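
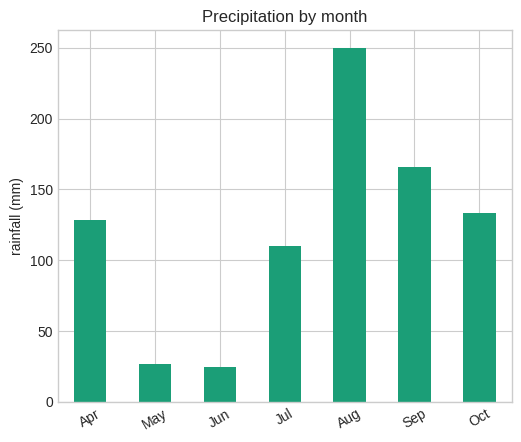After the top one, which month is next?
Sep

Top 3: Aug ≈ 250, Sep ≈ 175, Oct ≈ 125.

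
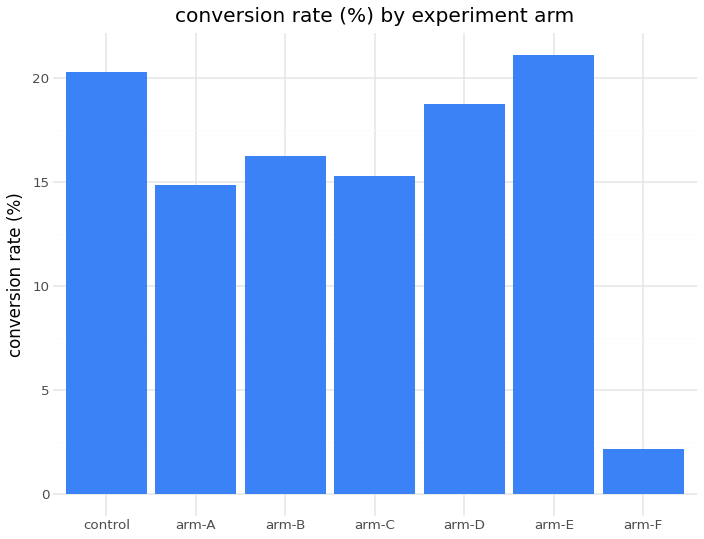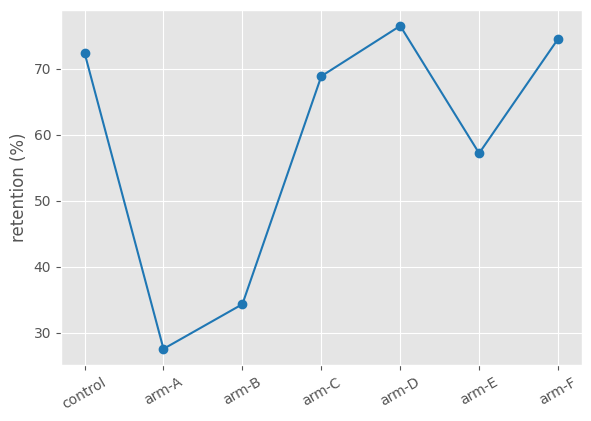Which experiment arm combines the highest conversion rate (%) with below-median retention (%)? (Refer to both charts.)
arm-E

Chart 2 median retention (%) ≈ 70; below-median experiment arms: arm-A, arm-B, arm-E. Among those, arm-E has the highest conversion rate (%) (≈ 22).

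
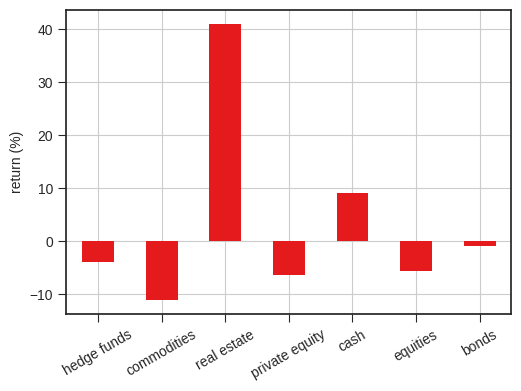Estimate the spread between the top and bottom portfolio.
≈ 50

Max real estate ≈ 40, min commodities ≈ -10; range ≈ 50.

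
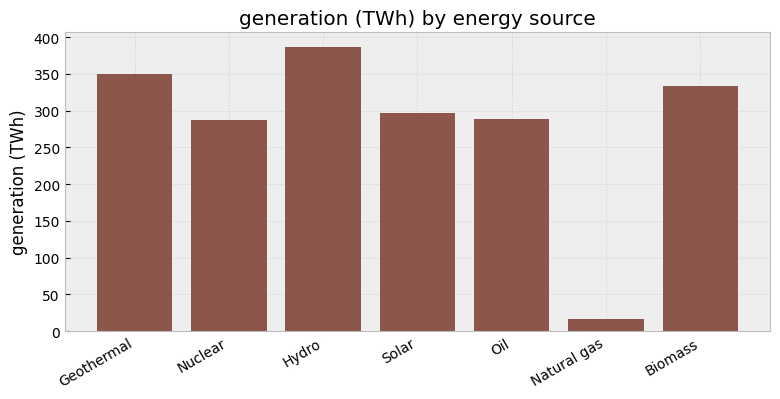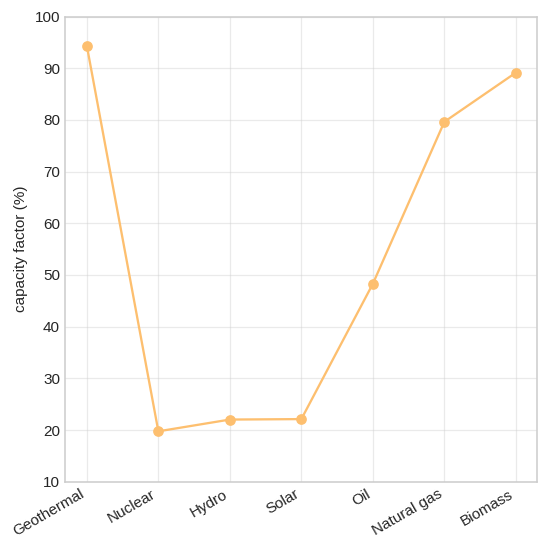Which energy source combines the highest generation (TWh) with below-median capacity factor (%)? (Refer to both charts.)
Chart 2 median capacity factor (%) ≈ 50; below-median energy sources: Nuclear, Hydro, Solar. Among those, Hydro has the highest generation (TWh) (≈ 400).

Hydro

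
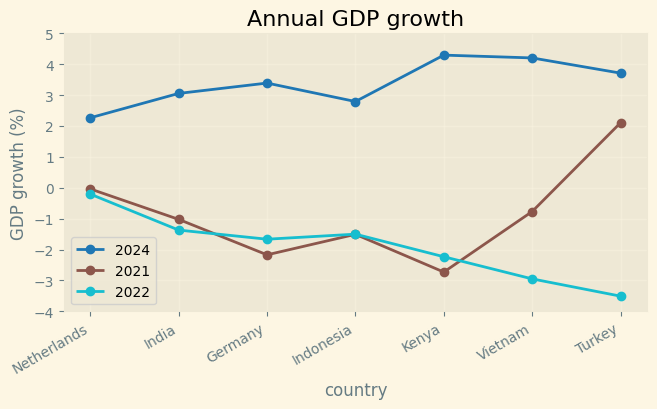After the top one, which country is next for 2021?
Netherlands

Top 3 for 2021: Turkey ≈ 2, Netherlands ≈ 0, Vietnam ≈ -1.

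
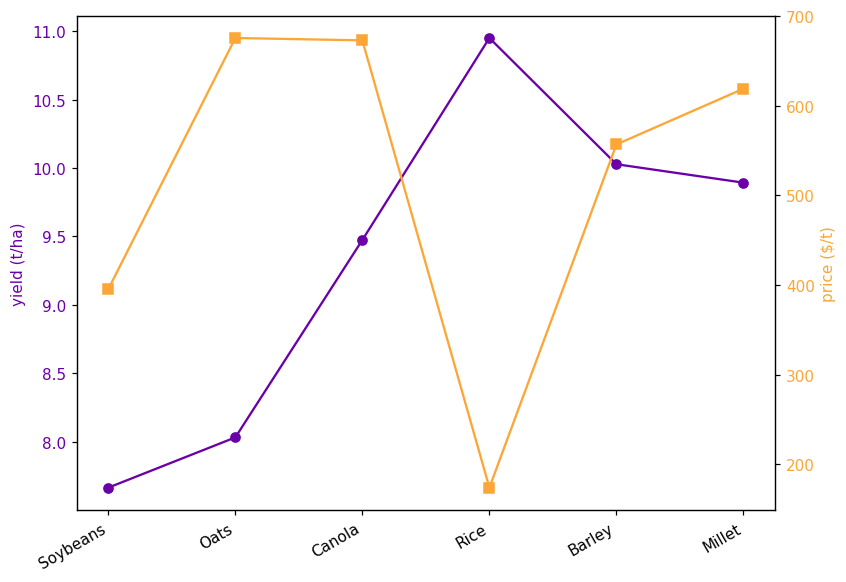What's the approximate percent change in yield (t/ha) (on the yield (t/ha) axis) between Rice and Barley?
Rice ≈ 11.0, Barley ≈ 10.0; (10.0 − 11.0) / 11.0 ≈ -9.1%.

≈ -9.1%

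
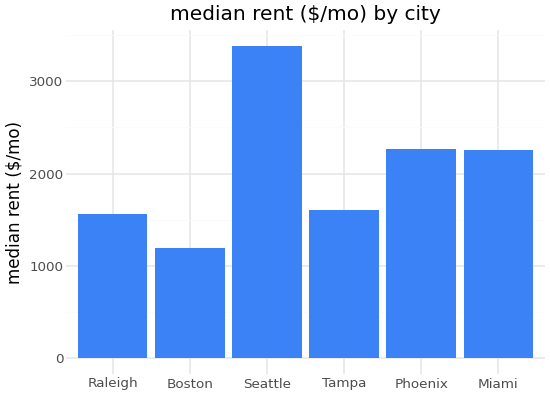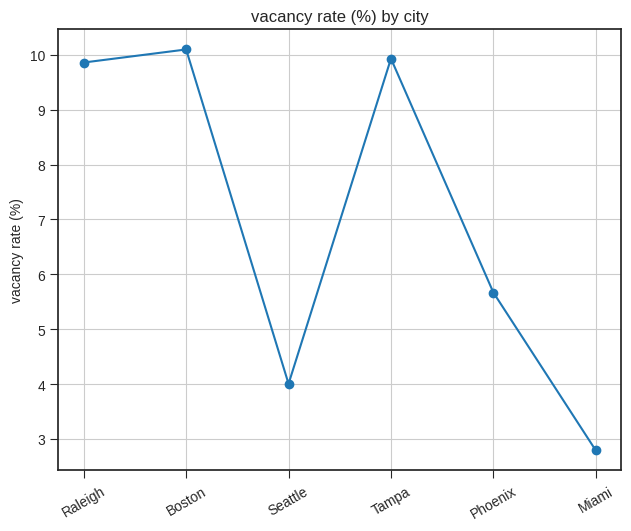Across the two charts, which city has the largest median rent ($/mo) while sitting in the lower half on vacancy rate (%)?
Seattle

Chart 2 median vacancy rate (%) ≈ 8; below-median cities: Seattle, Phoenix, Miami. Among those, Seattle has the highest median rent ($/mo) (≈ 3500).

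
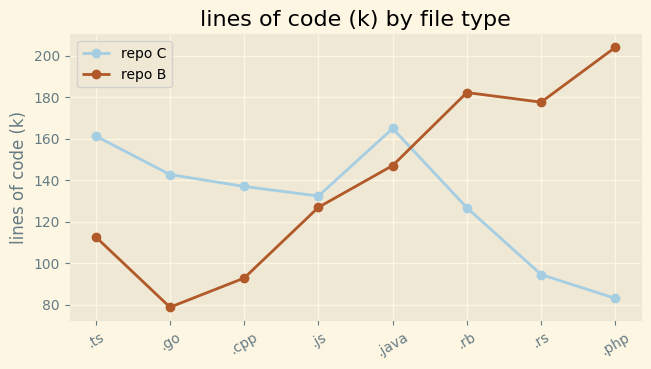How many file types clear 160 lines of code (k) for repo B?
Above 160: .rb, .rs, .php.

3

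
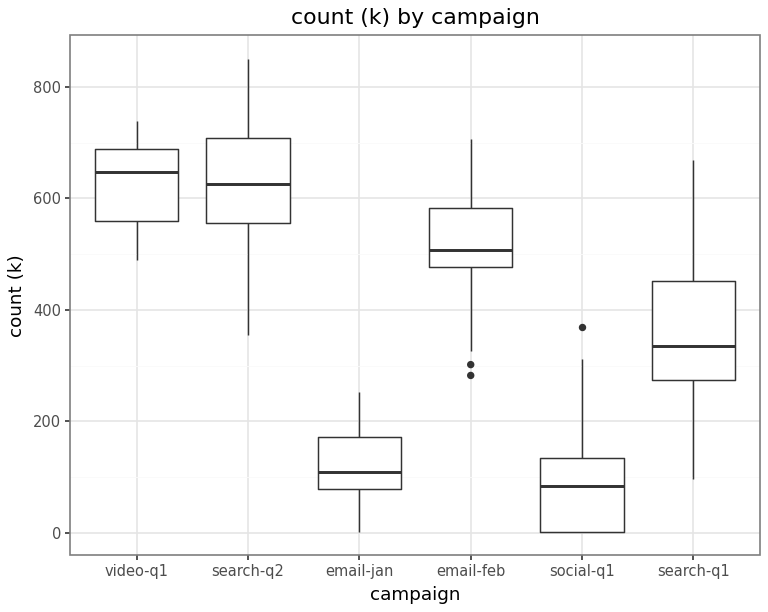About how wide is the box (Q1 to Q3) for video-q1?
≈ 150

Q3 ≈ 700, Q1 ≈ 550; IQR ≈ 150.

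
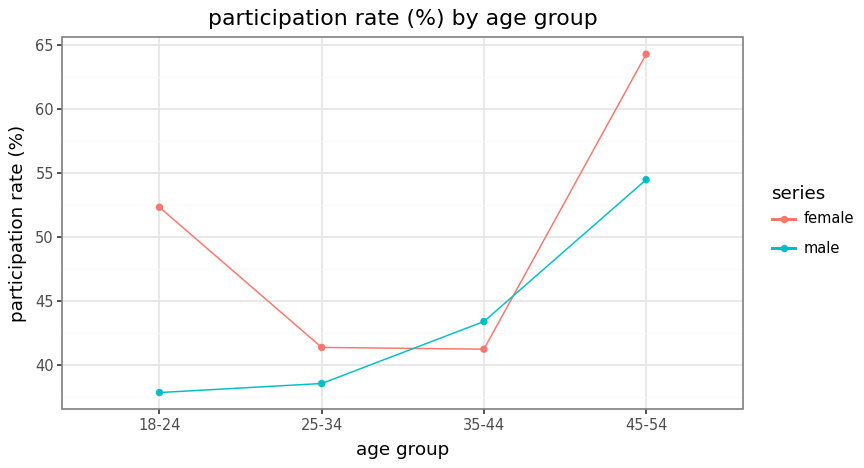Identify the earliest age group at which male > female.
35-44

25-34: male ≈ 40 vs female ≈ 40 (not yet); 35-44: male ≈ 45 vs female ≈ 40 (first crossover).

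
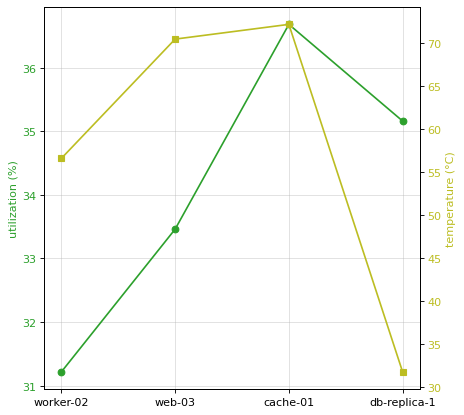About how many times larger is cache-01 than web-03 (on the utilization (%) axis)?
≈ 1.09×

cache-01 ≈ 36.5, web-03 ≈ 33.5; 36.5/33.5 ≈ 1.09.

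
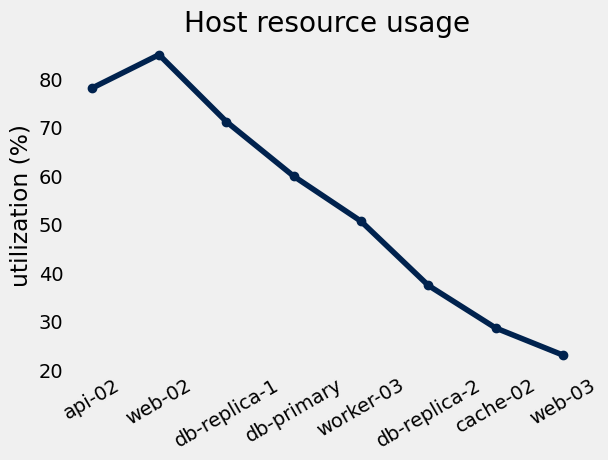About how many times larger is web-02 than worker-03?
≈ 1.6×

web-02 ≈ 80, worker-03 ≈ 50; 80/50 ≈ 1.6.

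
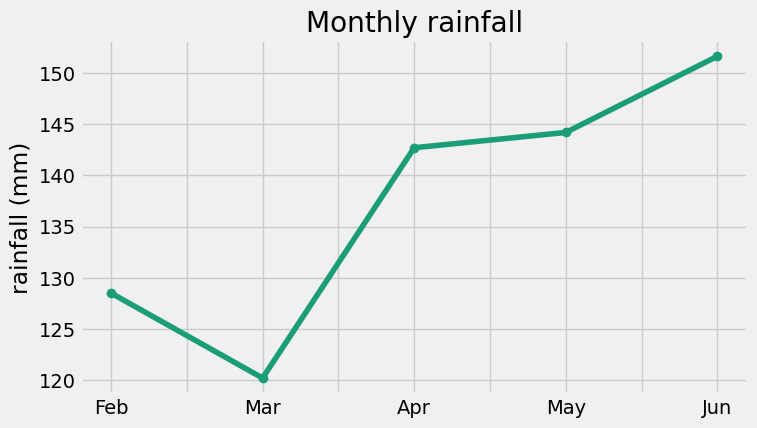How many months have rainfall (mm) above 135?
3

Above 135: Apr, May, Jun.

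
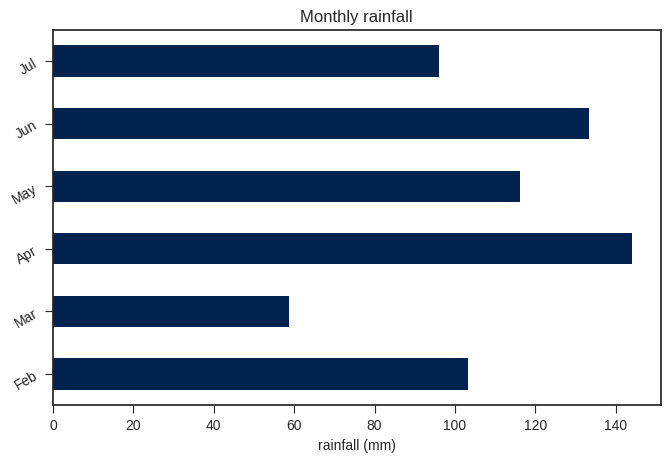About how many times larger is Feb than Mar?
≈ 1.67×

Feb ≈ 100, Mar ≈ 60; 100/60 ≈ 1.67.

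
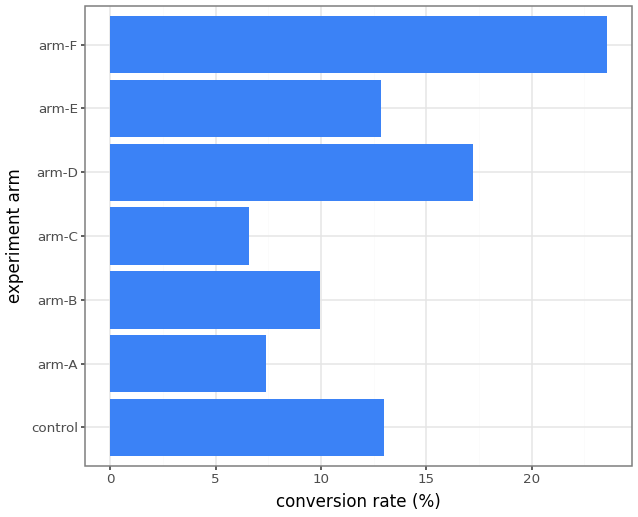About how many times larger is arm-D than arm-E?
≈ 1.5×

arm-D ≈ 18, arm-E ≈ 12; 18/12 ≈ 1.5.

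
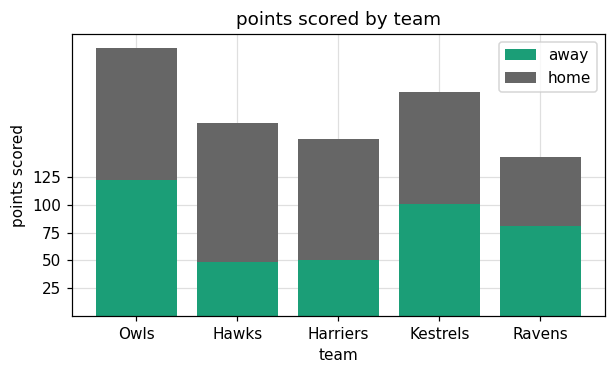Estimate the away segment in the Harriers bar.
away top ≈ 50, bottom ≈ 0; segment ≈ 50.

≈ 50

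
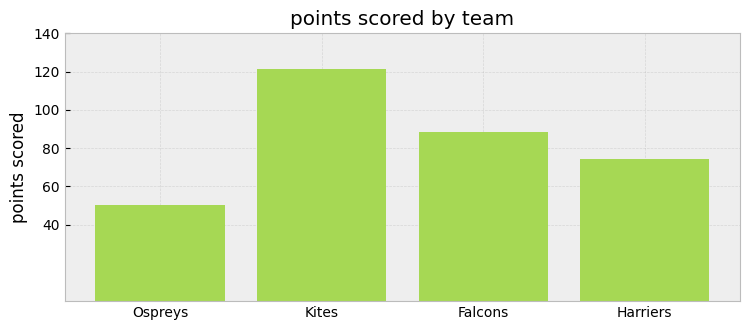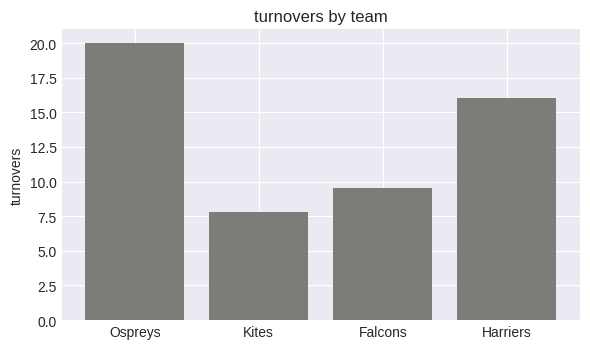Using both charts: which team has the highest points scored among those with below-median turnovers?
Kites

Chart 2 median turnovers ≈ 12; below-median teams: Kites, Falcons. Among those, Kites has the highest points scored (≈ 120).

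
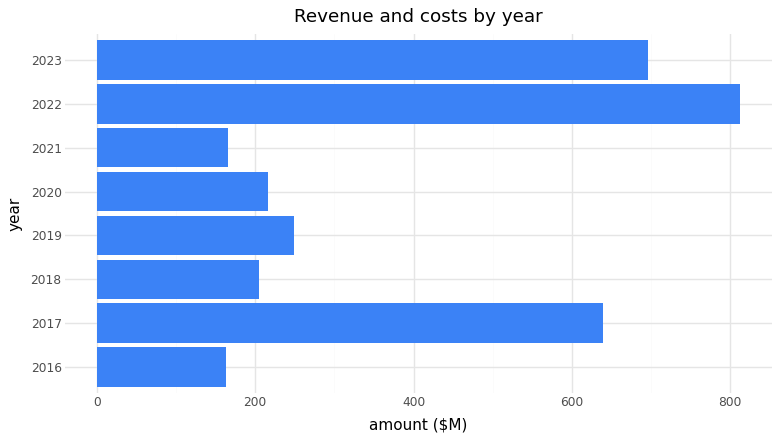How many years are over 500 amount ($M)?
3

Above 500: 2017, 2022, 2023.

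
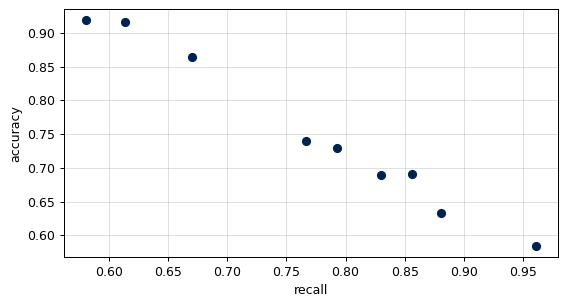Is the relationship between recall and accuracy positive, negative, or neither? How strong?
Points are negatively correlated; strong (|r| ≈ 1.0).

negative, strong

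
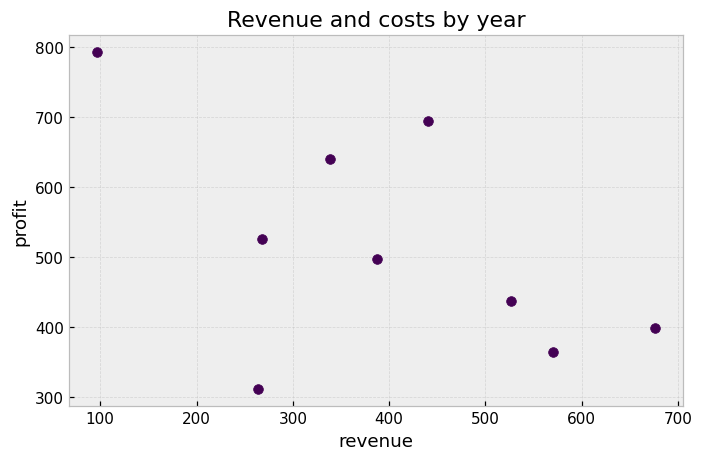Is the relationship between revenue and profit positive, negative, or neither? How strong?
Points are negatively correlated; moderate (|r| ≈ 0.5).

negative, moderate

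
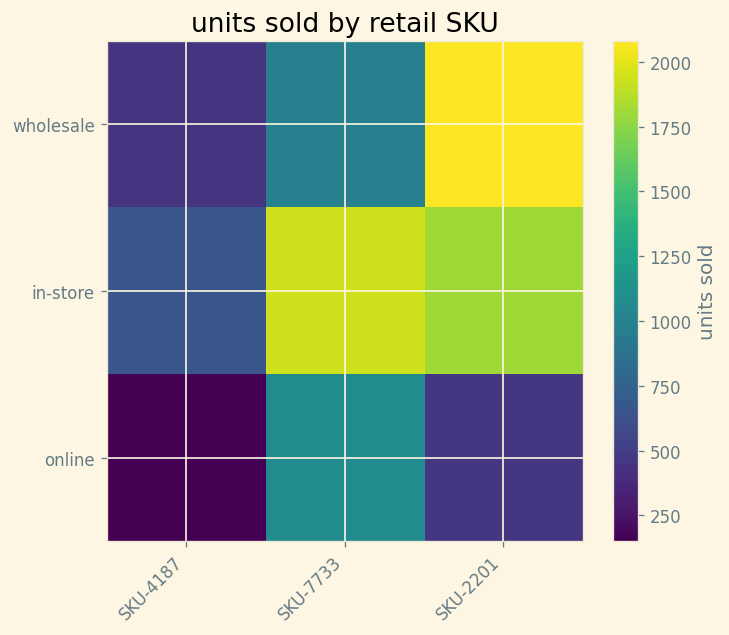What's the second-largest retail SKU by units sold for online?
Top 3 for online: SKU-7733 ≈ 1000, SKU-2201 ≈ 400, SKU-4187 ≈ 200.

SKU-2201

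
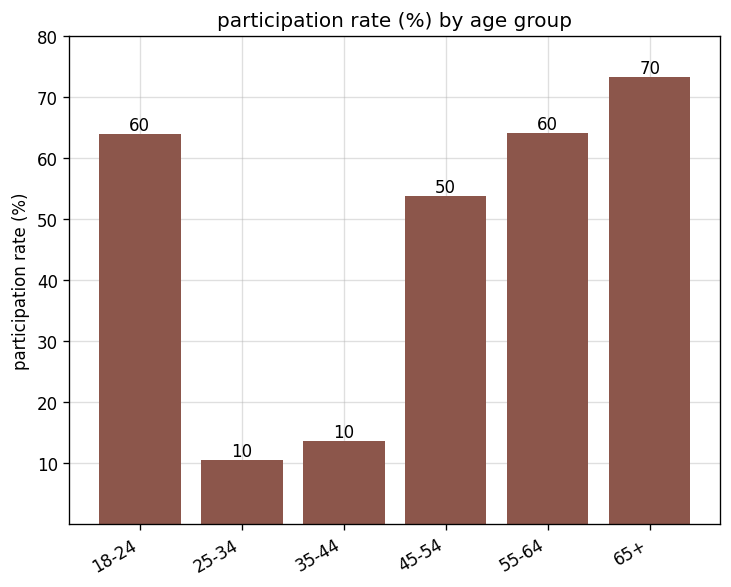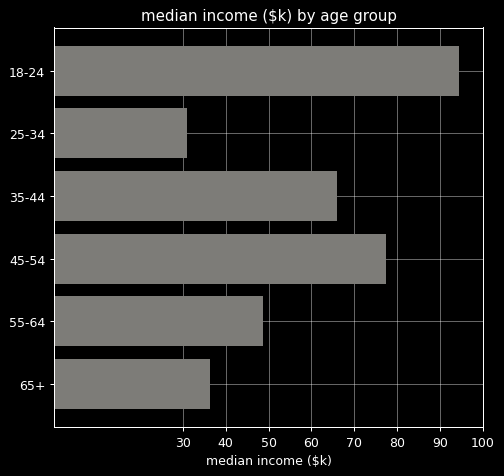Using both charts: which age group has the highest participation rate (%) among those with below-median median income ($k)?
65+

Chart 2 median median income ($k) ≈ 60; below-median age groups: 25-34, 55-64, 65+. Among those, 65+ has the highest participation rate (%) (≈ 70).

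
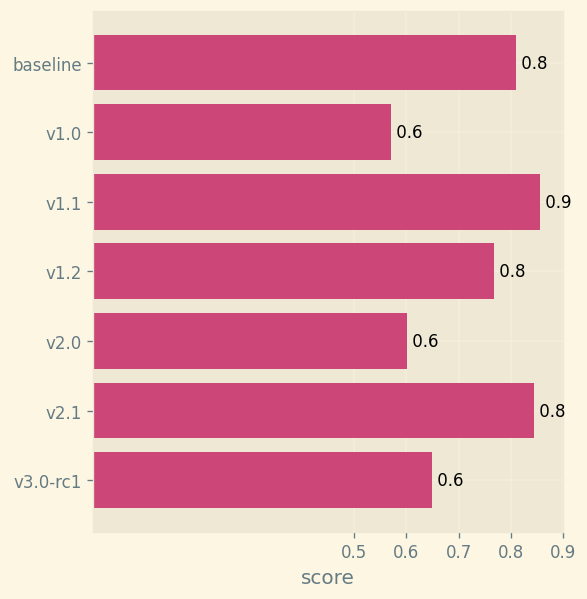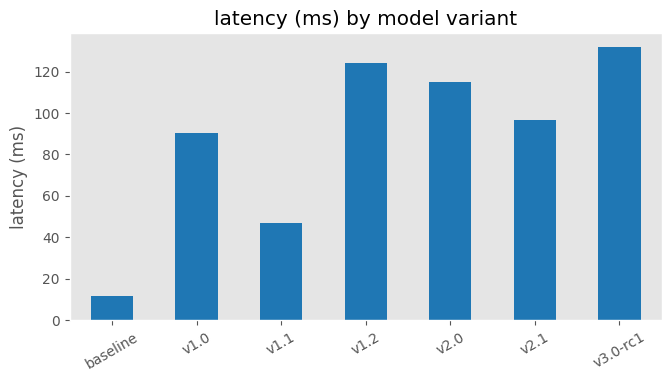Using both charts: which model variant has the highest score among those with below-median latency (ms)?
v1.1

Chart 2 median latency (ms) ≈ 100; below-median model variants: baseline, v1.0, v1.1. Among those, v1.1 has the highest score (≈ 0.9).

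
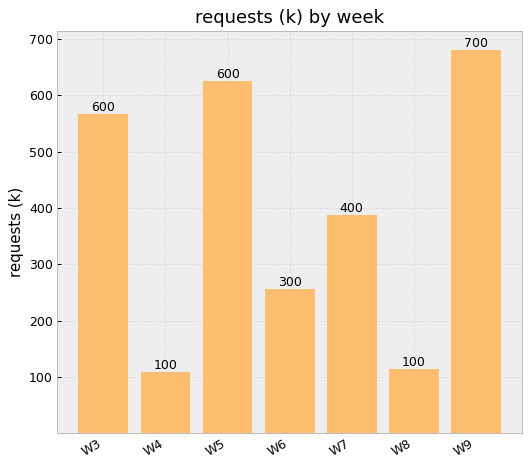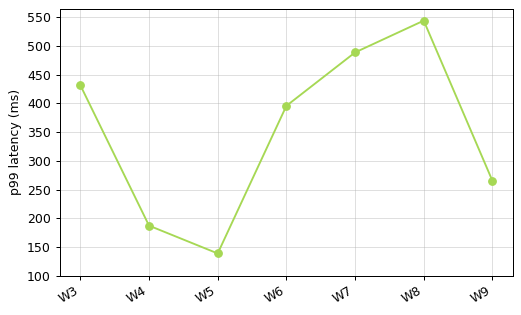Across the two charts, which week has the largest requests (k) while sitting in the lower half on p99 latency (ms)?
Chart 2 median p99 latency (ms) ≈ 400; below-median weeks: W4, W5, W9. Among those, W9 has the highest requests (k) (≈ 700).

W9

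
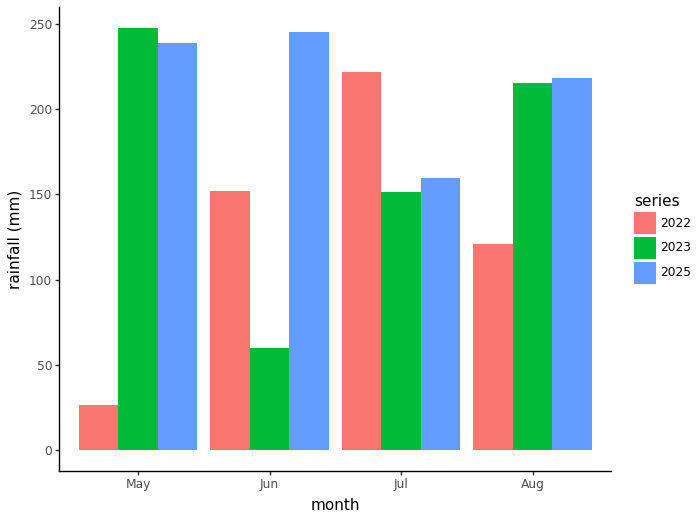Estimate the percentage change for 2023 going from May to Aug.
≈ -10%

May ≈ 250, Aug ≈ 225; (225 − 250) / 250 ≈ -10%.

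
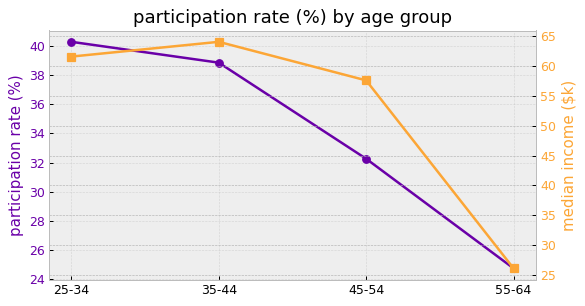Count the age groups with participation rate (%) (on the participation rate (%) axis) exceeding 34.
2

Above 34: 25-34, 35-44.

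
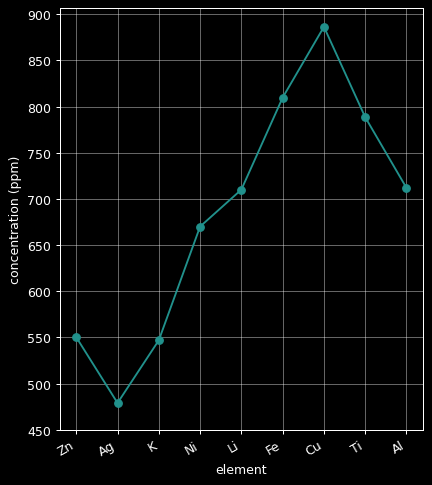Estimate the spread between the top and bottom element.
Max Cu ≈ 900, min Ag ≈ 500; range ≈ 400.

≈ 400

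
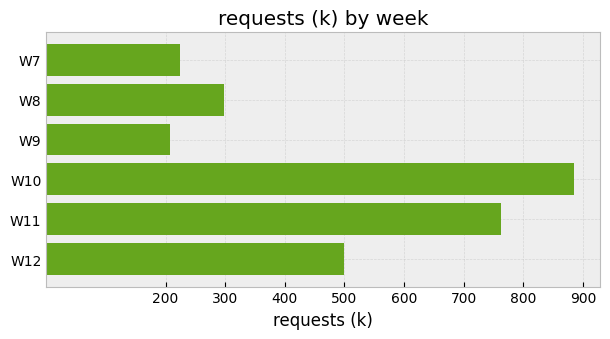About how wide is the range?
≈ 700

Max W10 ≈ 900, min W9 ≈ 200; range ≈ 700.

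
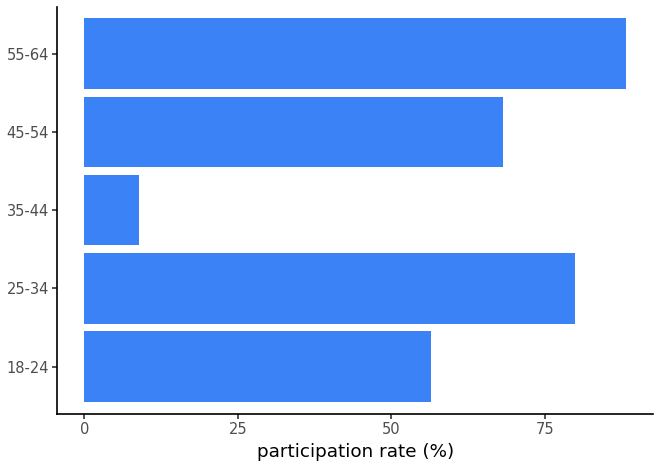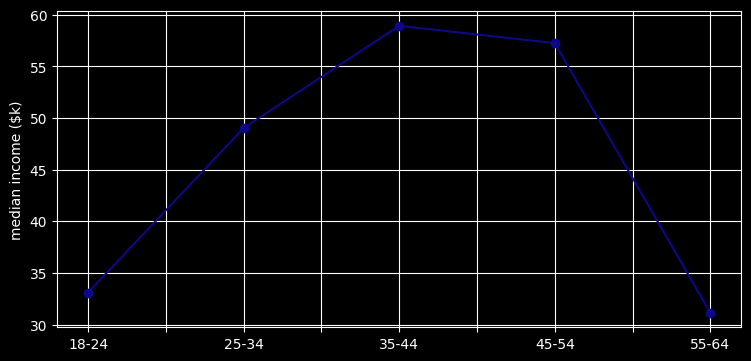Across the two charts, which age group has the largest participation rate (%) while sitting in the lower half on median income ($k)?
55-64

Chart 2 median median income ($k) ≈ 50; below-median age groups: 18-24, 55-64. Among those, 55-64 has the highest participation rate (%) (≈ 90).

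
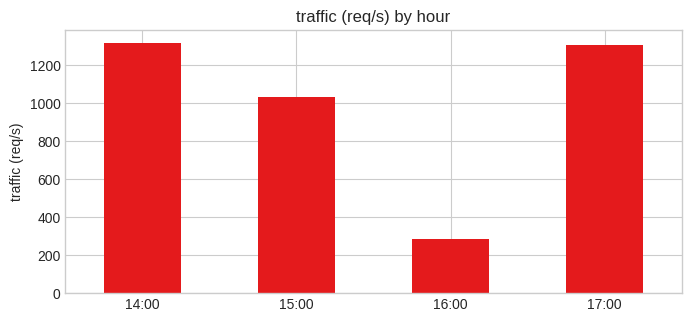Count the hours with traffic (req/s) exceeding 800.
Above 800: 14:00, 15:00, 17:00.

3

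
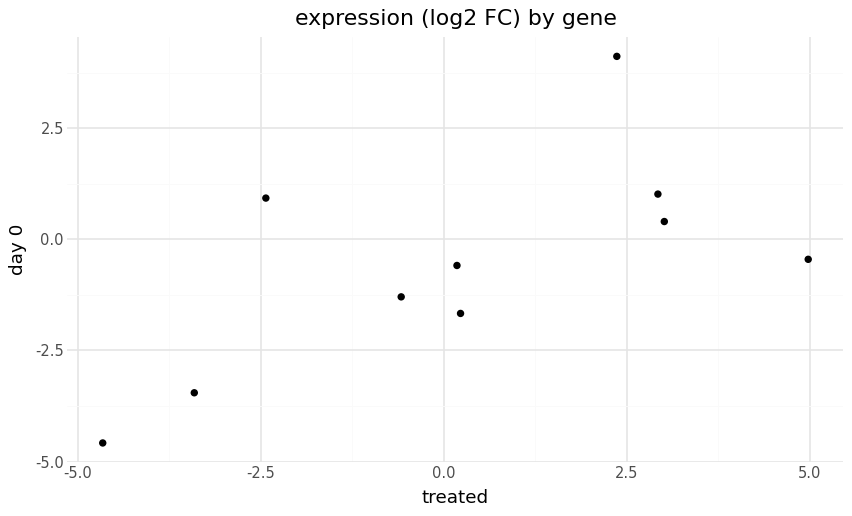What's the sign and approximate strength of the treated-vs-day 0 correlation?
Points are positively correlated; moderate (|r| ≈ 0.6).

positive, moderate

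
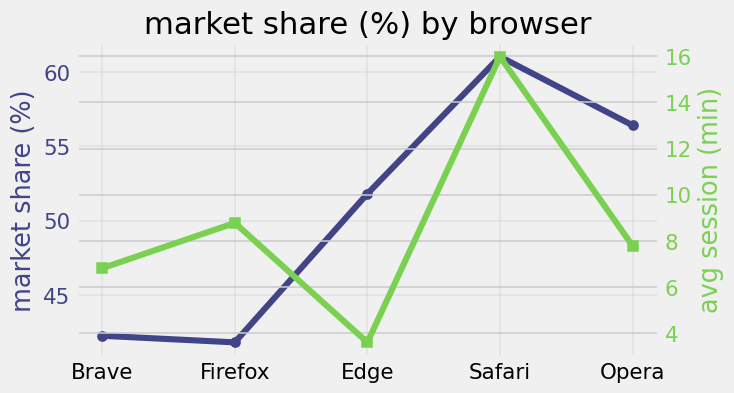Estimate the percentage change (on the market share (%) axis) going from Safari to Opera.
≈ -9.7%

Safari ≈ 62, Opera ≈ 56; (56 − 62) / 62 ≈ -9.7%.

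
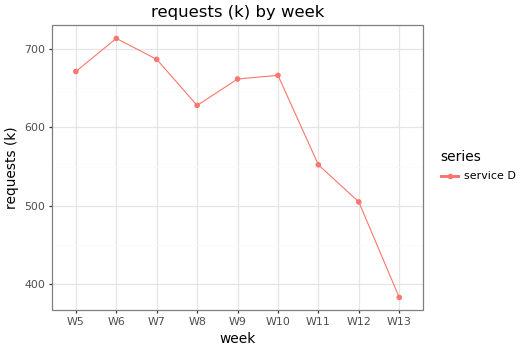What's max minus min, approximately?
Max W6 ≈ 700, min W13 ≈ 400; range ≈ 300.

≈ 300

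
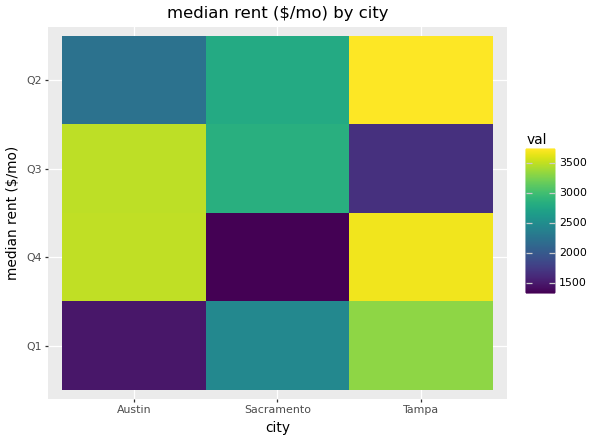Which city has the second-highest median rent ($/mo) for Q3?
Sacramento

Top 3 for Q3: Austin ≈ 3500, Sacramento ≈ 3000, Tampa ≈ 1500.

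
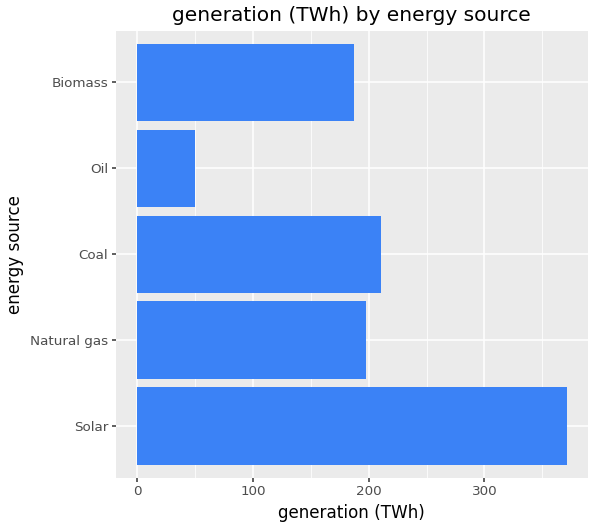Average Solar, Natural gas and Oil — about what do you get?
≈ 200

(350 + 200 + 50) / 3 ≈ 200.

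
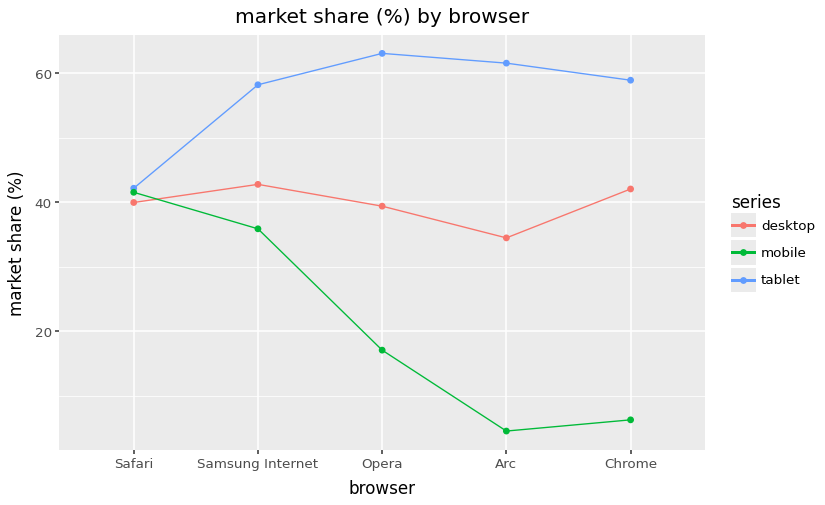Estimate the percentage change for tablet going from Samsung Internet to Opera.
Samsung Internet ≈ 60, Opera ≈ 65; (65 − 60) / 60 ≈ +8.3%.

≈ +8.3%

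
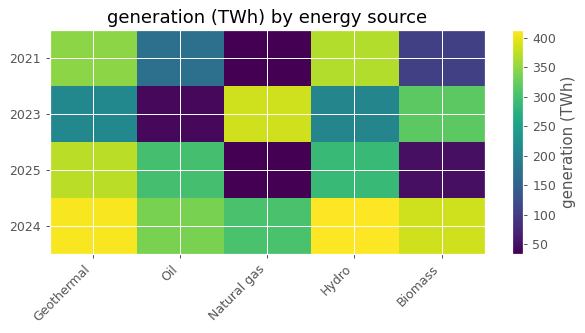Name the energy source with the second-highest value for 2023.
Biomass

Top 3 for 2023: Natural gas ≈ 400, Biomass ≈ 300, Geothermal ≈ 200.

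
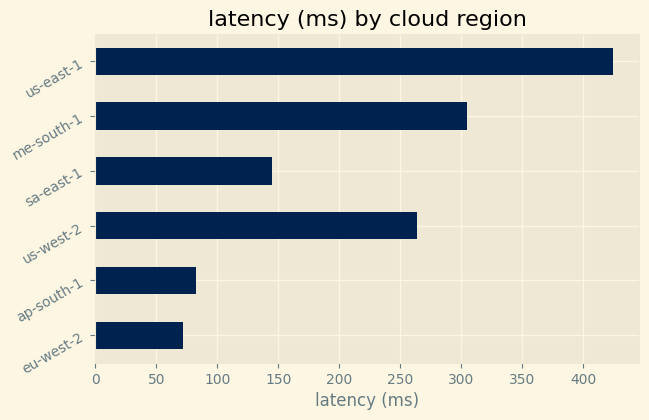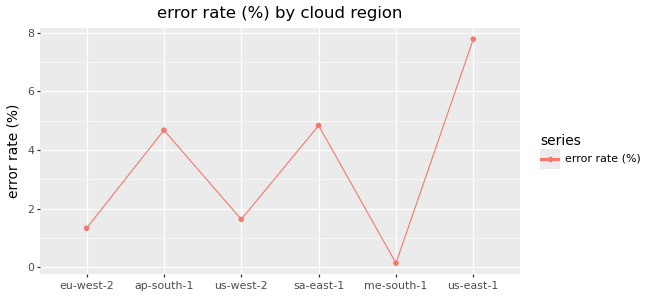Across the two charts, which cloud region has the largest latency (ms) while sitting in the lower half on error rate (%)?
me-south-1

Chart 2 median error rate (%) ≈ 3; below-median cloud regions: eu-west-2, us-west-2, me-south-1. Among those, me-south-1 has the highest latency (ms) (≈ 300).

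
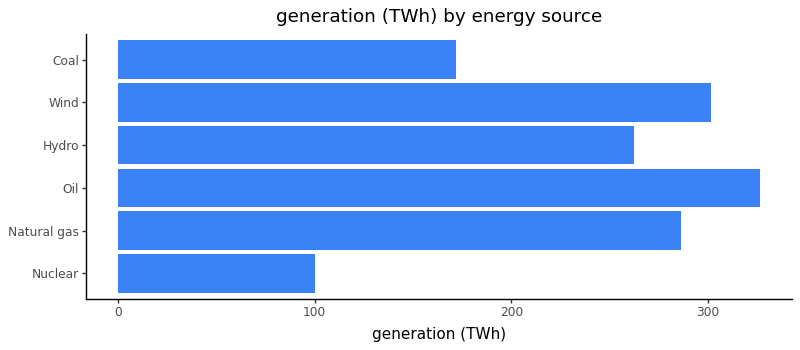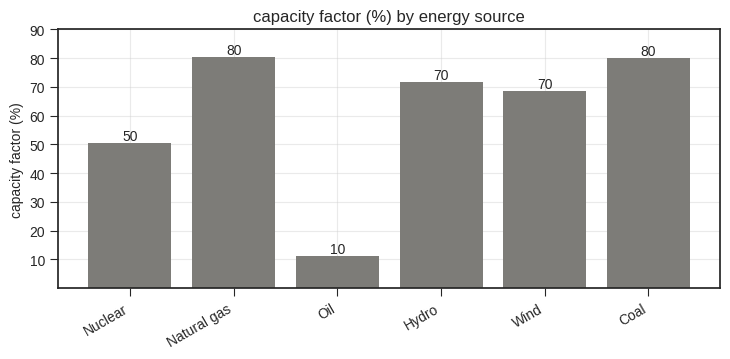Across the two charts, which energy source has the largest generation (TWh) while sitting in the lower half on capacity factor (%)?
Chart 2 median capacity factor (%) ≈ 70; below-median energy sources: Nuclear, Oil, Wind. Among those, Oil has the highest generation (TWh) (≈ 350).

Oil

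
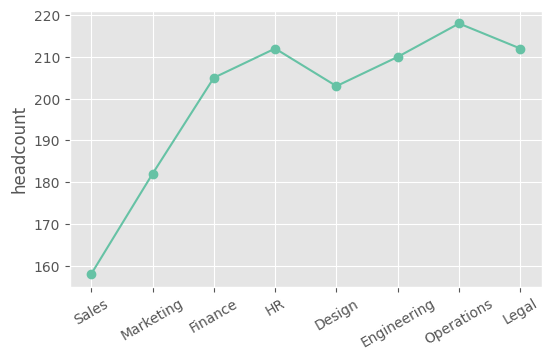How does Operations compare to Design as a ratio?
Operations ≈ 220, Design ≈ 205; 220/205 ≈ 1.07.

≈ 1.07×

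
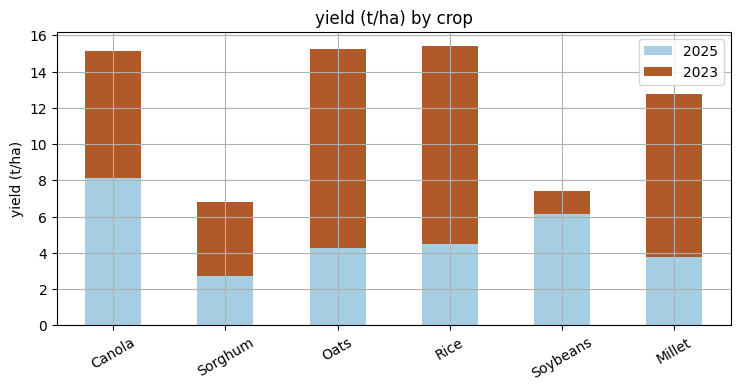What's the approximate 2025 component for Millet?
≈ 4

2025 top ≈ 4, bottom ≈ 0; segment ≈ 4.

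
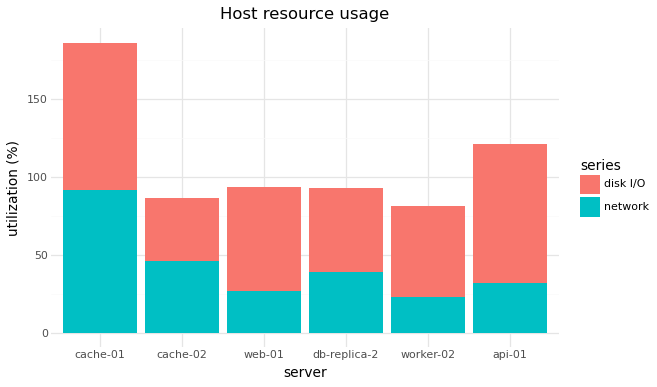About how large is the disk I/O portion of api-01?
≈ 80

disk I/O top ≈ 120, bottom ≈ 40; segment ≈ 80.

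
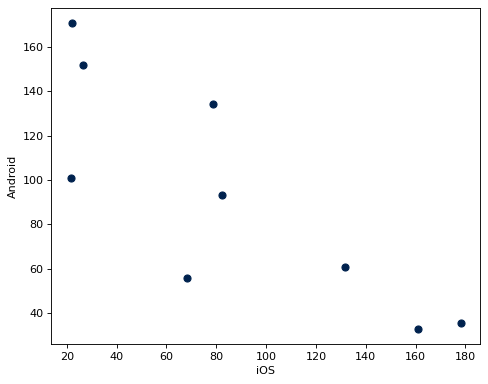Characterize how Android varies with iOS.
negative, strong

Points are negatively correlated; strong (|r| ≈ 0.8).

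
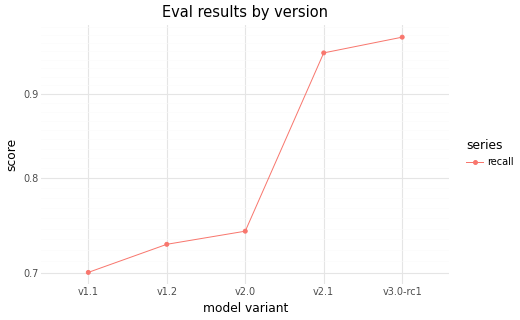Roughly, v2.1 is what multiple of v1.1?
≈ 1.36×

v2.1 ≈ 0.95, v1.1 ≈ 0.70; 0.95/0.70 ≈ 1.36.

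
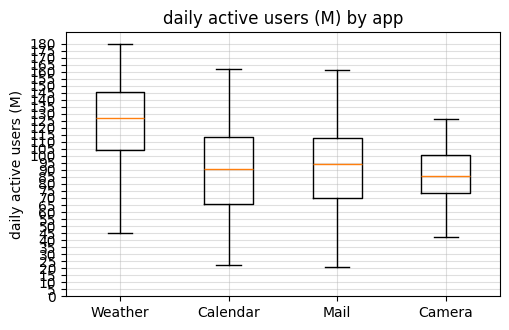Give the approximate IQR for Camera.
Q3 ≈ 100, Q1 ≈ 75; IQR ≈ 25.

≈ 25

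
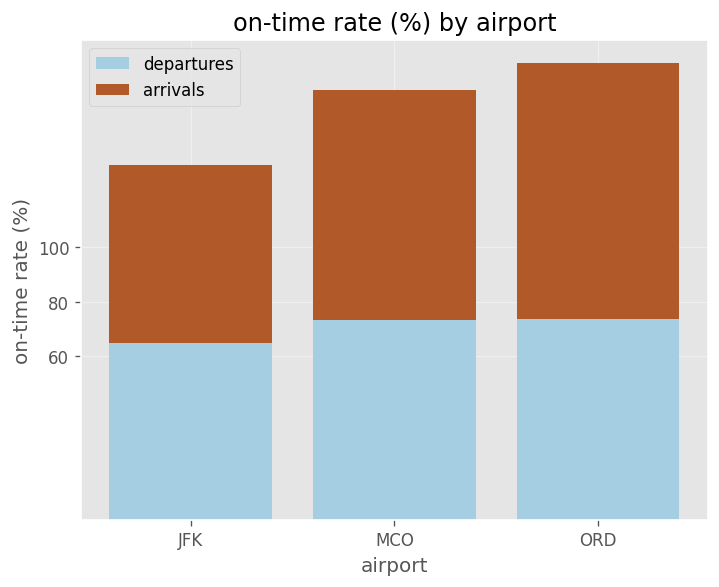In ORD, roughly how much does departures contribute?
≈ 80

departures top ≈ 80, bottom ≈ 0; segment ≈ 80.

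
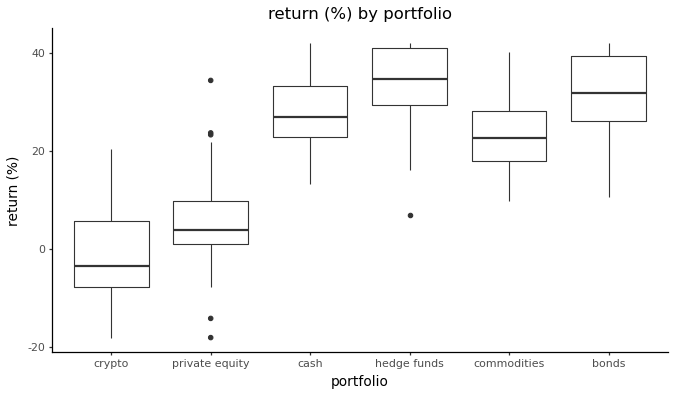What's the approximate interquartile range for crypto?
≈ 15

Q3 ≈ 5, Q1 ≈ -10; IQR ≈ 15.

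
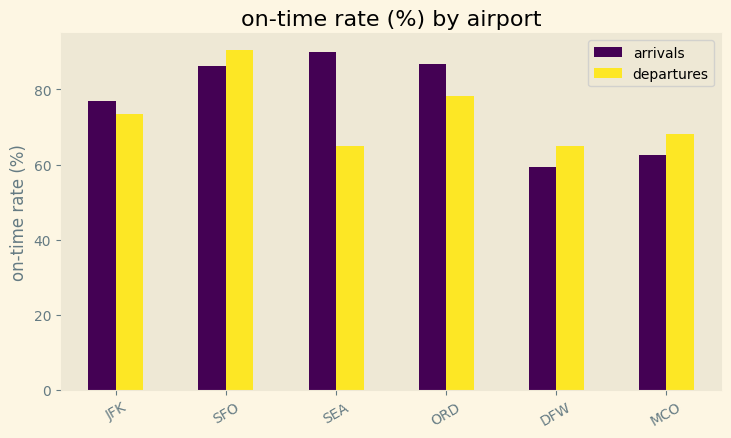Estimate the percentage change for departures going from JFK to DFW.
≈ -14.3%

JFK ≈ 70, DFW ≈ 60; (60 − 70) / 70 ≈ -14.3%.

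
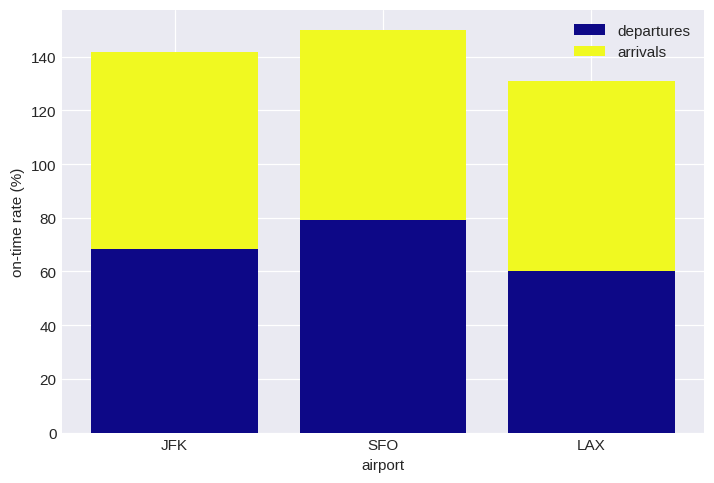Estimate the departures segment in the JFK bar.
departures top ≈ 60, bottom ≈ 0; segment ≈ 60.

≈ 60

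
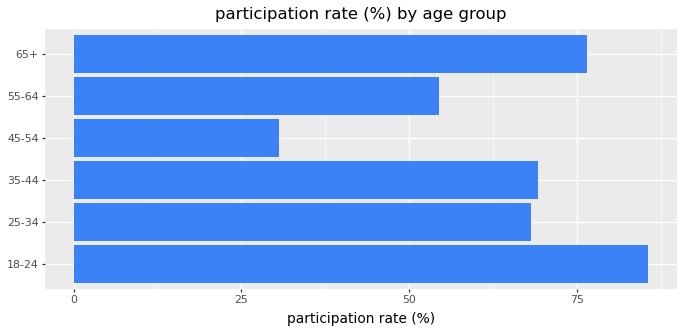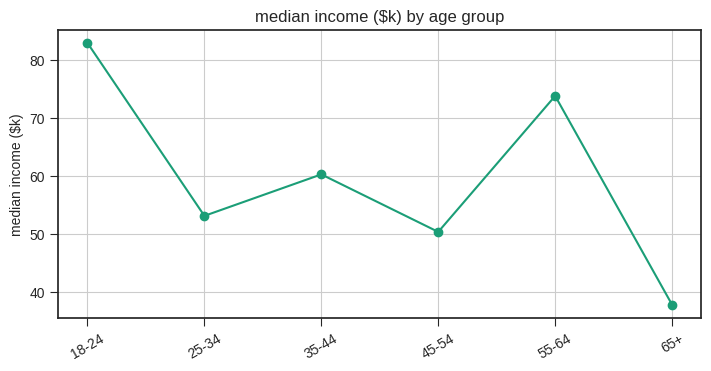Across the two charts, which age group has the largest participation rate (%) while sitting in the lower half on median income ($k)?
65+

Chart 2 median median income ($k) ≈ 60; below-median age groups: 25-34, 45-54, 65+. Among those, 65+ has the highest participation rate (%) (≈ 80).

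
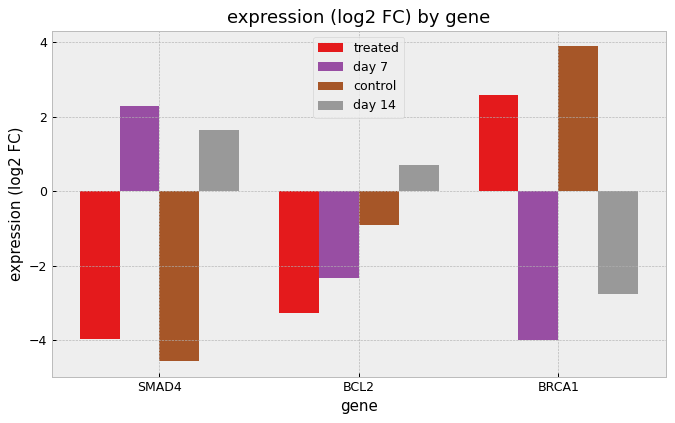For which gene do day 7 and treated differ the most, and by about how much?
BRCA1, ≈ 7 log2 FC

BRCA1: day 7 ≈ -4, treated ≈ 3 → gap ≈ 7. Next-largest (SMAD4) is only ≈ 6.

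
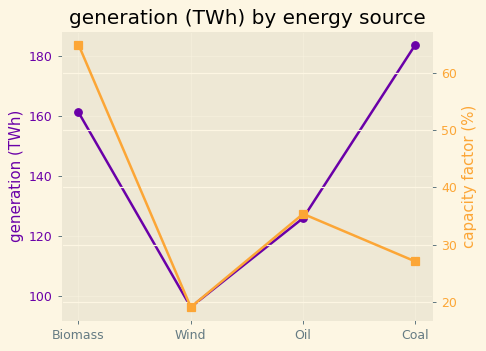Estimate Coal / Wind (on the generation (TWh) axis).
Coal ≈ 180, Wind ≈ 100; 180/100 ≈ 1.8.

≈ 1.8×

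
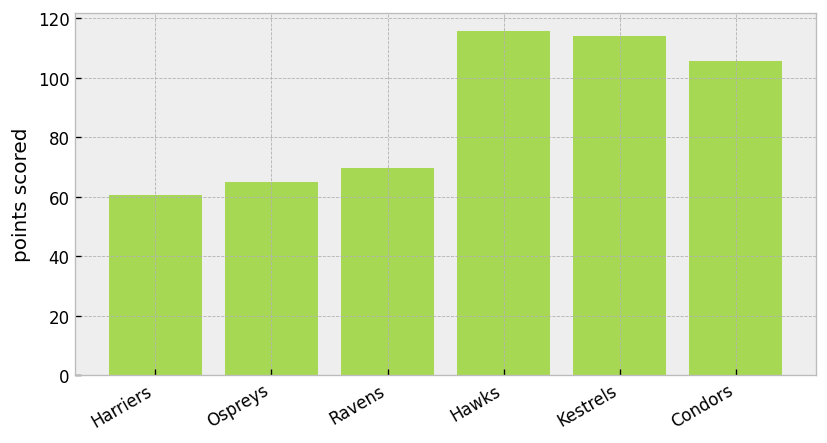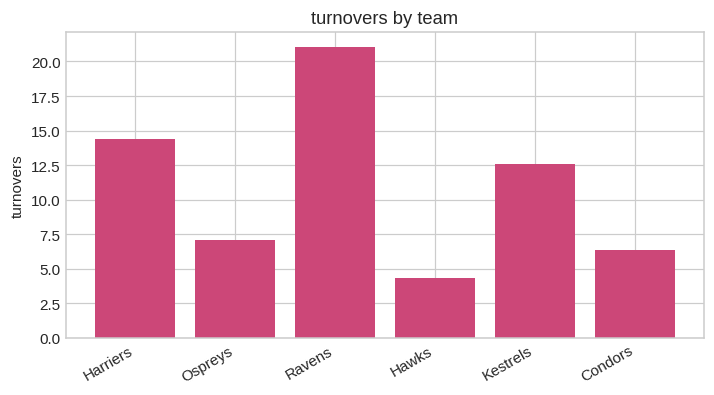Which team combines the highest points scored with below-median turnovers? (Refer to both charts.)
Chart 2 median turnovers ≈ 10; below-median teams: Ospreys, Hawks, Condors. Among those, Hawks has the highest points scored (≈ 120).

Hawks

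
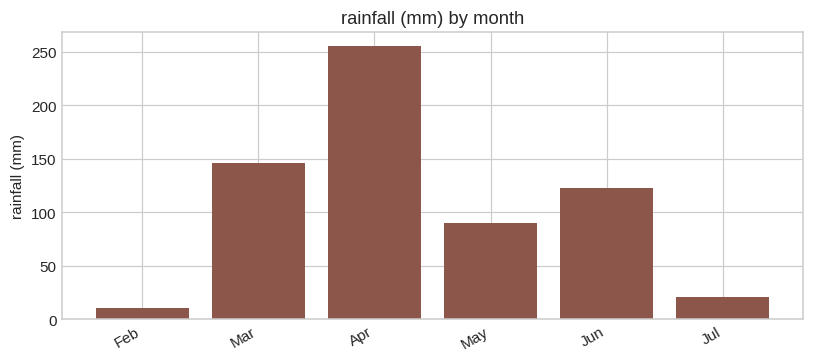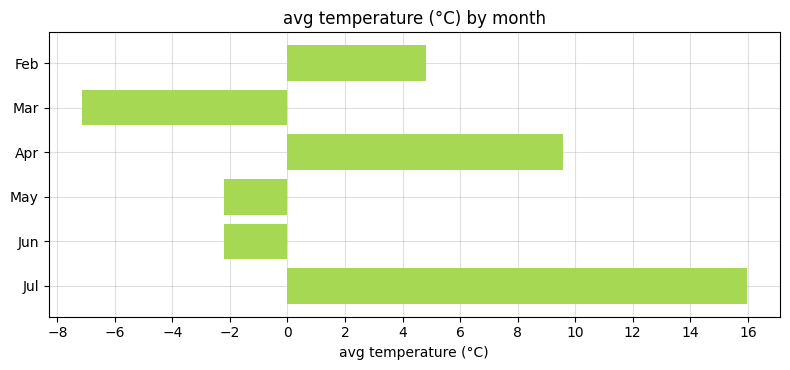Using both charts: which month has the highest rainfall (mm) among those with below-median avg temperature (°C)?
Mar

Chart 2 median avg temperature (°C) ≈ 2; below-median months: Mar, May, Jun. Among those, Mar has the highest rainfall (mm) (≈ 150).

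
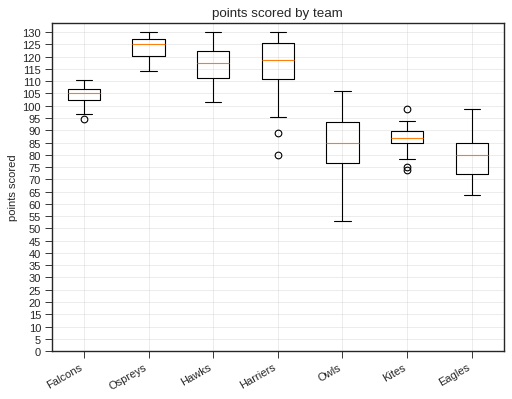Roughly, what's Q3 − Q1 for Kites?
Q3 ≈ 90, Q1 ≈ 85; IQR ≈ 5.

≈ 5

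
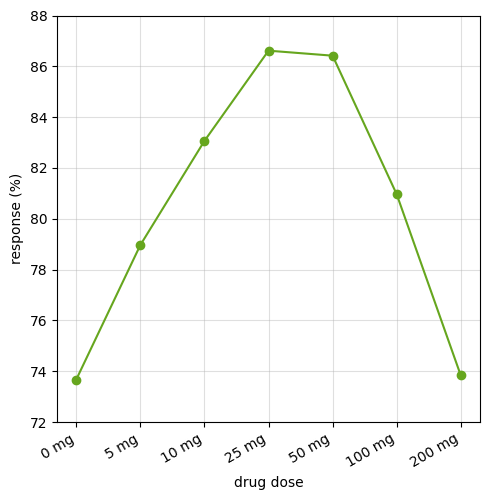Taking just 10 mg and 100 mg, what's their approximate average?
(84 + 80) / 2 ≈ 82.

≈ 82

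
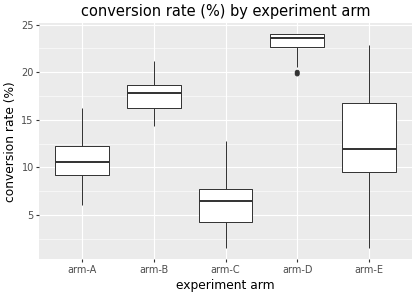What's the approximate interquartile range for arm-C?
≈ 4

Q3 ≈ 8, Q1 ≈ 4; IQR ≈ 4.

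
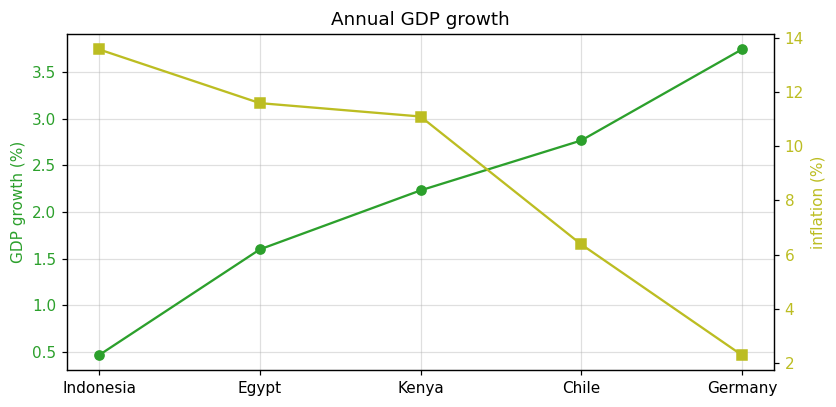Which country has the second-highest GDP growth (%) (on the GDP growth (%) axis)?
Top 3 (on the GDP growth (%) axis): Germany ≈ 3.5, Chile ≈ 3.0, Kenya ≈ 2.0.

Chile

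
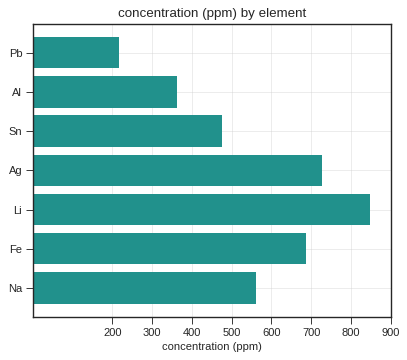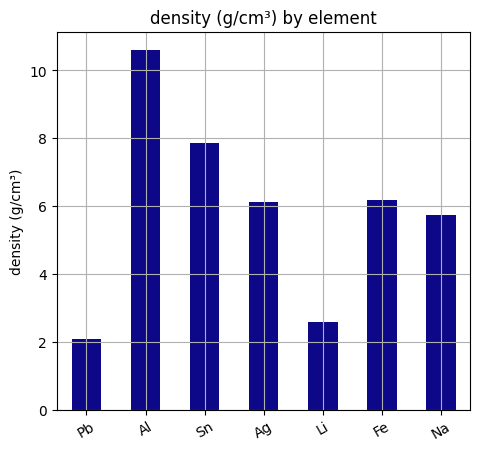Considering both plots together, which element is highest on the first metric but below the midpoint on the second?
Chart 2 median density (g/cm³) ≈ 6; below-median elements: Pb, Li, Na. Among those, Li has the highest concentration (ppm) (≈ 800).

Li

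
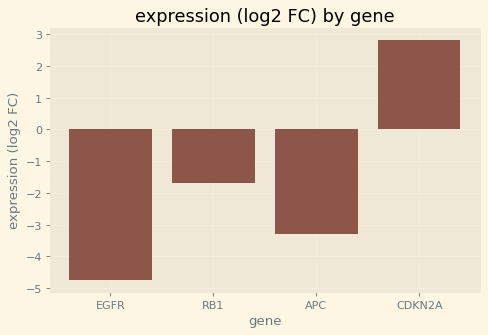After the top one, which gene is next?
RB1

Top 3: CDKN2A ≈ 3, RB1 ≈ -2, APC ≈ -3.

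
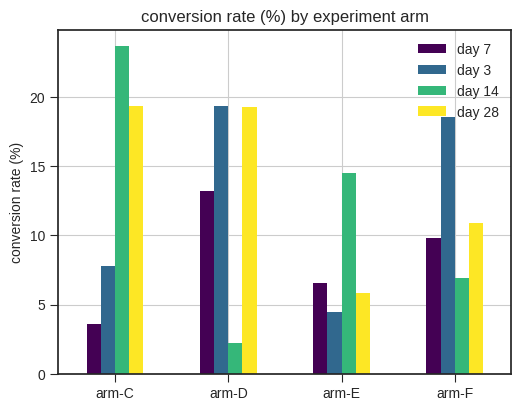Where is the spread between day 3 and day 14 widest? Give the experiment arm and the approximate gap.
arm-D: day 3 ≈ 20, day 14 ≈ 2 → gap ≈ 18. Next-largest (arm-C) is only ≈ 16.

arm-D, ≈ 18 %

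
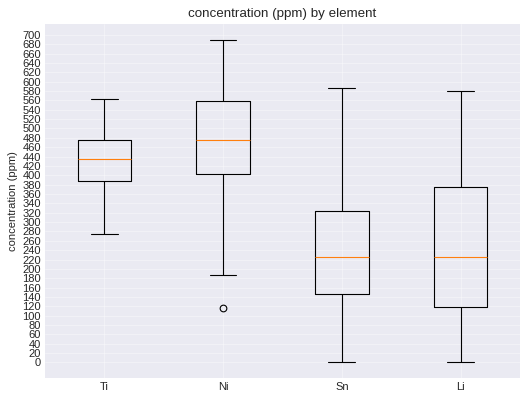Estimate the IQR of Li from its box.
Q3 ≈ 380, Q1 ≈ 120; IQR ≈ 260.

≈ 260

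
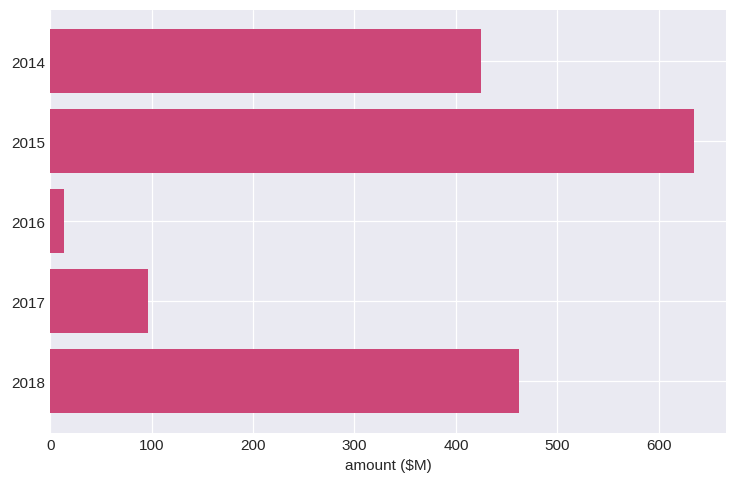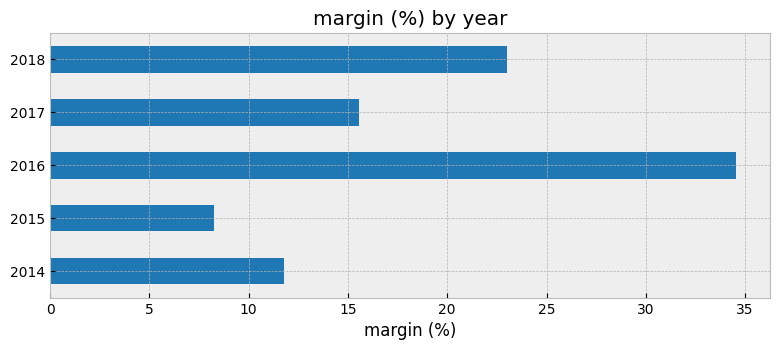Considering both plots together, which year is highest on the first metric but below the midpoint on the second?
Chart 2 median margin (%) ≈ 15; below-median years: 2014, 2015. Among those, 2015 has the highest amount ($M) (≈ 600).

2015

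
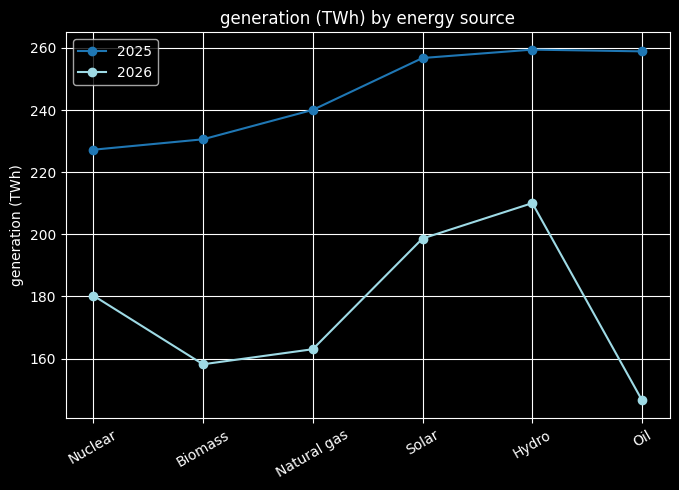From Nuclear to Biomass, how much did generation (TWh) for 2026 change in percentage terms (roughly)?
Nuclear ≈ 180, Biomass ≈ 160; (160 − 180) / 180 ≈ -11.1%.

≈ -11.1%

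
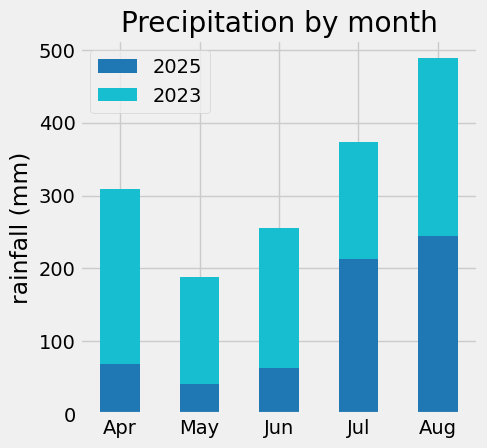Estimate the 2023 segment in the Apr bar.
2023 top ≈ 300, bottom ≈ 50; segment ≈ 250.

≈ 250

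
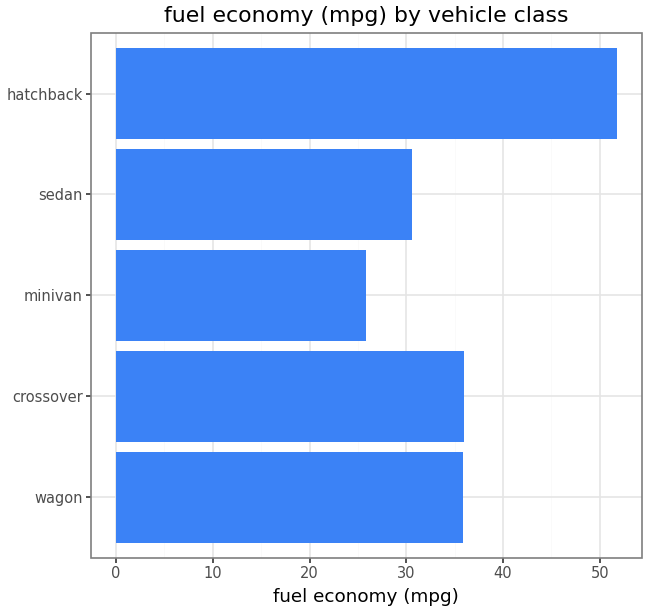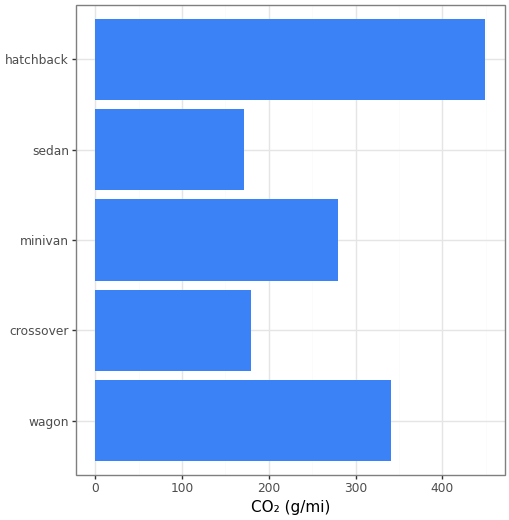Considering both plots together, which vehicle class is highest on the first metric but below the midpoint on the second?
crossover

Chart 2 median CO₂ (g/mi) ≈ 300; below-median vehicle classes: crossover, sedan. Among those, crossover has the highest fuel economy (mpg) (≈ 35).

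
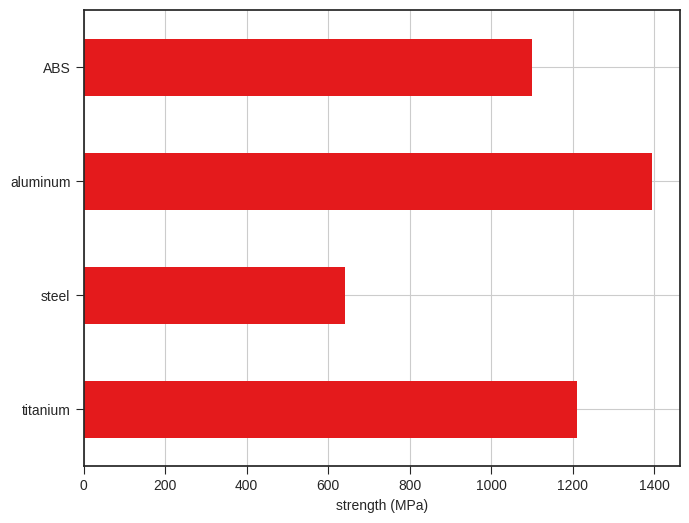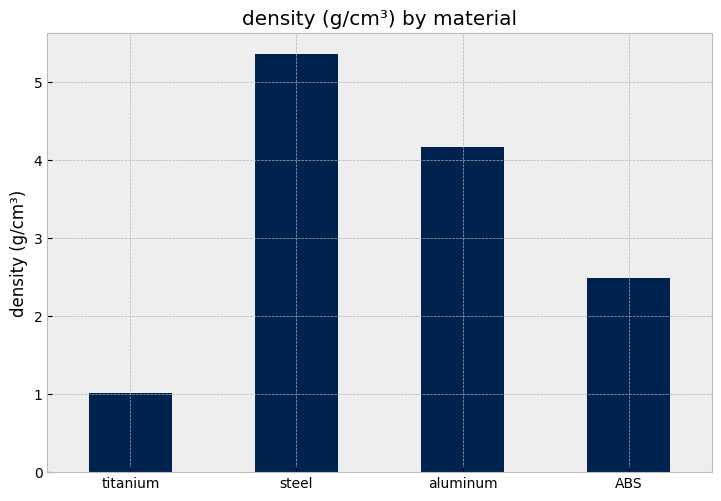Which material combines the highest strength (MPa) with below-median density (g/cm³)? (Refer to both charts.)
titanium

Chart 2 median density (g/cm³) ≈ 3.5; below-median materials: titanium, ABS. Among those, titanium has the highest strength (MPa) (≈ 1200).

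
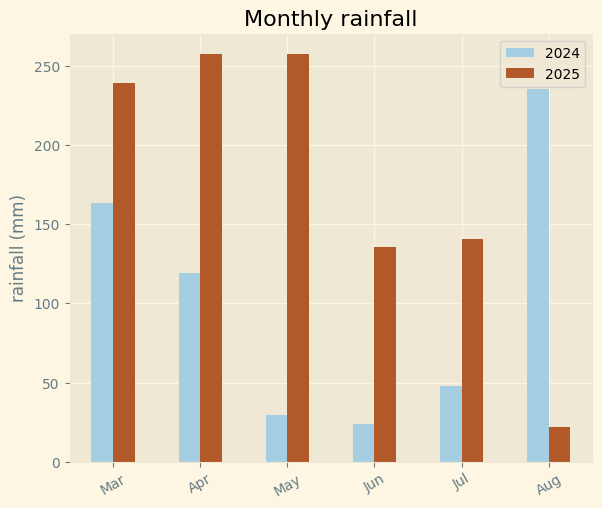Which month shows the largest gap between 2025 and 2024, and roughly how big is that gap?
May: 2025 ≈ 250, 2024 ≈ 25 → gap ≈ 225. Next-largest (Aug) is only ≈ 200.

May, ≈ 225 mm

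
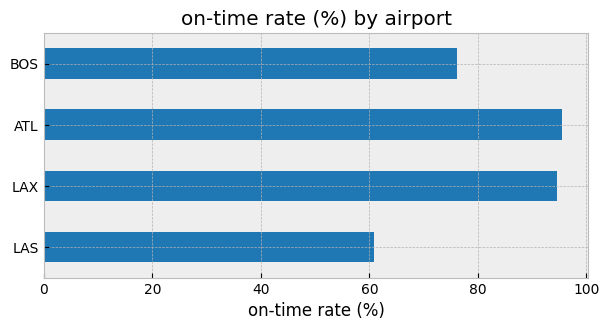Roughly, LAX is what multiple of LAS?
LAX ≈ 90, LAS ≈ 60; 90/60 ≈ 1.5.

≈ 1.5×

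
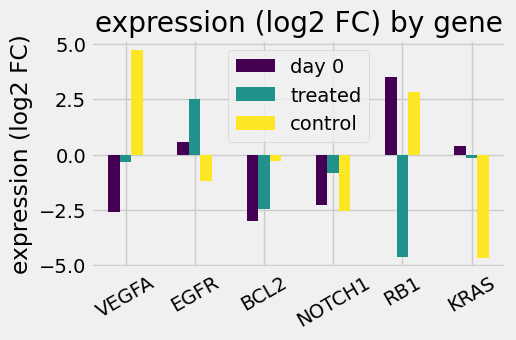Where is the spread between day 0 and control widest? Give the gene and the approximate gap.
VEGFA: day 0 ≈ -3, control ≈ 5 → gap ≈ 8. Next-largest (KRAS) is only ≈ 5.

VEGFA, ≈ 8 log2 FC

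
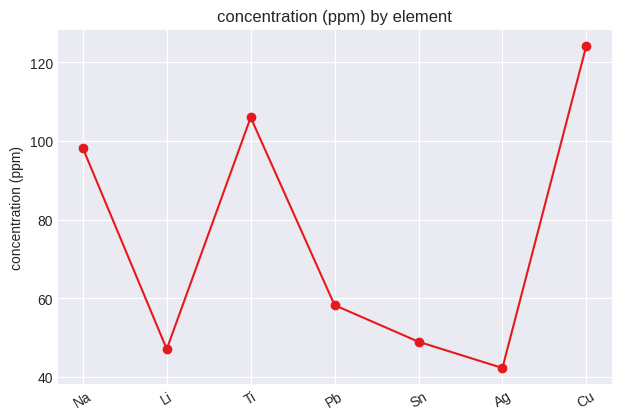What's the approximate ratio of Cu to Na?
Cu ≈ 120, Na ≈ 100; 120/100 ≈ 1.2.

≈ 1.2×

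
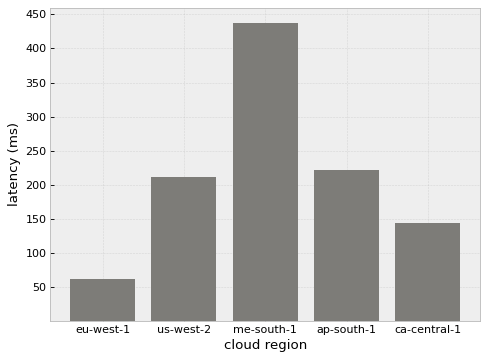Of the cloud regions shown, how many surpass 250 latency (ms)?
1

Above 250: me-south-1.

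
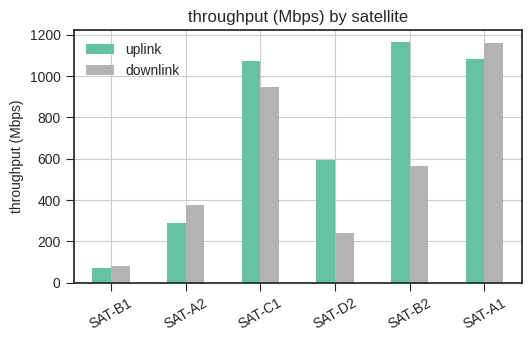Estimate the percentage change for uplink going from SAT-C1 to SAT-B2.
SAT-C1 ≈ 1100, SAT-B2 ≈ 1200; (1200 − 1100) / 1100 ≈ +9.1%.

≈ +9.1%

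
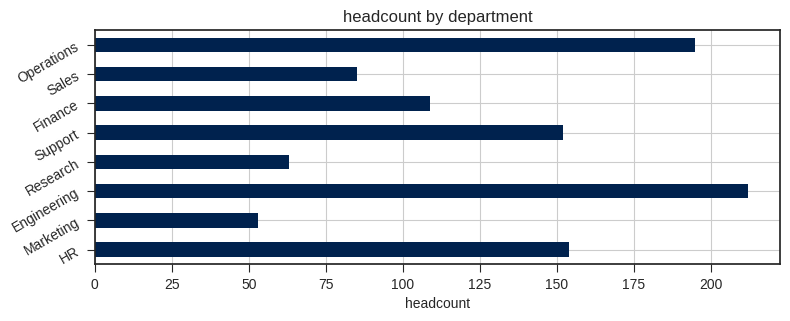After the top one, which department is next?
Operations

Top 3: Engineering ≈ 220, Operations ≈ 200, HR ≈ 160.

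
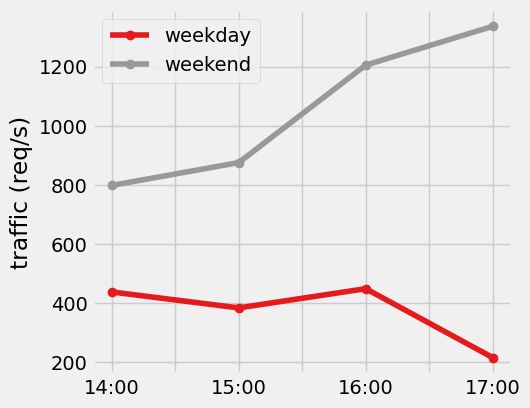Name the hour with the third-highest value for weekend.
15:00

Top 4 for weekend: 17:00 ≈ 1300, 16:00 ≈ 1200, 15:00 ≈ 900, 14:00 ≈ 800.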